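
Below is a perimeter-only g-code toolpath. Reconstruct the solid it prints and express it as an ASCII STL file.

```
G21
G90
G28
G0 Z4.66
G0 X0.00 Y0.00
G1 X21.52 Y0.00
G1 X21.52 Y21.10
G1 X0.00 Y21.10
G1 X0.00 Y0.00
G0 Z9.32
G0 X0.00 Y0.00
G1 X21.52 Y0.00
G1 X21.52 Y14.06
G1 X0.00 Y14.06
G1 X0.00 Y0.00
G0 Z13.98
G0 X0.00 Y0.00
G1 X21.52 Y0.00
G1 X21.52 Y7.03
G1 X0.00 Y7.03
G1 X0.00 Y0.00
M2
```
solid part
  facet normal 0.0000 0.0000 -1.0000
    outer loop
      vertex 21.52 28.13 0.00
      vertex 21.52 0.00 0.00
      vertex 0.00 0.00 0.00
    endloop
  endfacet
  facet normal 0.0000 0.0000 -1.0000
    outer loop
      vertex 0.00 28.13 0.00
      vertex 21.52 28.13 0.00
      vertex 0.00 0.00 0.00
    endloop
  endfacet
  facet normal 0.0000 -1.0000 0.0000
    outer loop
      vertex 0.00 0.00 0.00
      vertex 21.52 0.00 0.00
      vertex 21.52 0.00 18.64
    endloop
  endfacet
  facet normal 0.0000 -1.0000 0.0000
    outer loop
      vertex 0.00 0.00 0.00
      vertex 21.52 0.00 18.64
      vertex 0.00 0.00 18.64
    endloop
  endfacet
  facet normal 0.0000 0.5524 0.8336
    outer loop
      vertex 0.00 0.00 18.64
      vertex 21.52 0.00 18.64
      vertex 21.52 28.13 0.00
    endloop
  endfacet
  facet normal 0.0000 0.5524 0.8336
    outer loop
      vertex 0.00 0.00 18.64
      vertex 21.52 28.13 0.00
      vertex 0.00 28.13 0.00
    endloop
  endfacet
  facet normal -1.0000 0.0000 0.0000
    outer loop
      vertex 0.00 0.00 18.64
      vertex 0.00 28.13 0.00
      vertex 0.00 0.00 0.00
    endloop
  endfacet
  facet normal 1.0000 0.0000 0.0000
    outer loop
      vertex 21.52 0.00 0.00
      vertex 21.52 28.13 0.00
      vertex 21.52 0.00 18.64
    endloop
  endfacet
endsolid part

The G0 Z moves step by Δz≈4.66 mm. The G1 loops shrink linearly with z, so the solid tapers from its base footprint up to z≈18.6. Closing with a flat bottom cap and the tapered top and triangulating gives 8 facets — a wedge (ramp): 21.5 × 28.1 mm base, rising to 18.6 mm along the y=0 edge and sloping linearly to z=0 at y=28.1.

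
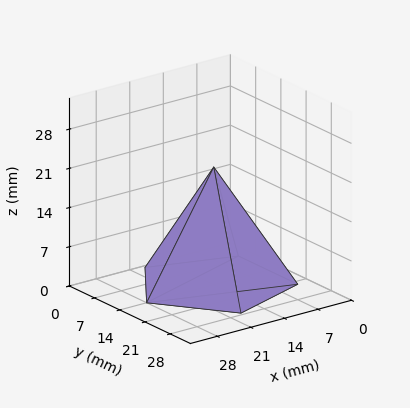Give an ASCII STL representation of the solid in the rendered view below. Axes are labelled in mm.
Reading the render: the shape is a regular 5-sided pyramid, base circumscribed radius ≈ 14 mm, apex at z ≈ 21 mm (dimensions read to the nearest mm from the axis ticks). For the STL, each face is triangulated and given an outward normal.

solid part
  facet normal 0.0000 0.0000 -1.0000
    outer loop
      vertex 2.67 22.23 0.00
      vertex 18.33 27.31 0.00
      vertex 28.00 14.00 0.00
    endloop
  endfacet
  facet normal 0.0000 0.0000 -1.0000
    outer loop
      vertex 2.67 5.77 0.00
      vertex 2.67 22.23 0.00
      vertex 28.00 14.00 0.00
    endloop
  endfacet
  facet normal 0.0000 0.0000 -1.0000
    outer loop
      vertex 18.33 0.69 0.00
      vertex 2.67 5.77 0.00
      vertex 28.00 14.00 0.00
    endloop
  endfacet
  facet normal 0.7121 0.5173 0.4747
    outer loop
      vertex 28.00 14.00 0.00
      vertex 18.33 27.31 0.00
      vertex 14.00 14.00 21.00
    endloop
  endfacet
  facet normal -0.2716 0.8372 0.4746
    outer loop
      vertex 18.33 27.31 0.00
      vertex 2.67 22.23 0.00
      vertex 14.00 14.00 21.00
    endloop
  endfacet
  facet normal -0.8801 0.0000 0.4748
    outer loop
      vertex 2.67 22.23 0.00
      vertex 2.67 5.77 0.00
      vertex 14.00 14.00 21.00
    endloop
  endfacet
  facet normal -0.2716 -0.8372 0.4746
    outer loop
      vertex 2.67 5.77 0.00
      vertex 18.33 0.69 0.00
      vertex 14.00 14.00 21.00
    endloop
  endfacet
  facet normal 0.7121 -0.5173 0.4747
    outer loop
      vertex 18.33 0.69 0.00
      vertex 28.00 14.00 0.00
      vertex 14.00 14.00 21.00
    endloop
  endfacet
endsolid part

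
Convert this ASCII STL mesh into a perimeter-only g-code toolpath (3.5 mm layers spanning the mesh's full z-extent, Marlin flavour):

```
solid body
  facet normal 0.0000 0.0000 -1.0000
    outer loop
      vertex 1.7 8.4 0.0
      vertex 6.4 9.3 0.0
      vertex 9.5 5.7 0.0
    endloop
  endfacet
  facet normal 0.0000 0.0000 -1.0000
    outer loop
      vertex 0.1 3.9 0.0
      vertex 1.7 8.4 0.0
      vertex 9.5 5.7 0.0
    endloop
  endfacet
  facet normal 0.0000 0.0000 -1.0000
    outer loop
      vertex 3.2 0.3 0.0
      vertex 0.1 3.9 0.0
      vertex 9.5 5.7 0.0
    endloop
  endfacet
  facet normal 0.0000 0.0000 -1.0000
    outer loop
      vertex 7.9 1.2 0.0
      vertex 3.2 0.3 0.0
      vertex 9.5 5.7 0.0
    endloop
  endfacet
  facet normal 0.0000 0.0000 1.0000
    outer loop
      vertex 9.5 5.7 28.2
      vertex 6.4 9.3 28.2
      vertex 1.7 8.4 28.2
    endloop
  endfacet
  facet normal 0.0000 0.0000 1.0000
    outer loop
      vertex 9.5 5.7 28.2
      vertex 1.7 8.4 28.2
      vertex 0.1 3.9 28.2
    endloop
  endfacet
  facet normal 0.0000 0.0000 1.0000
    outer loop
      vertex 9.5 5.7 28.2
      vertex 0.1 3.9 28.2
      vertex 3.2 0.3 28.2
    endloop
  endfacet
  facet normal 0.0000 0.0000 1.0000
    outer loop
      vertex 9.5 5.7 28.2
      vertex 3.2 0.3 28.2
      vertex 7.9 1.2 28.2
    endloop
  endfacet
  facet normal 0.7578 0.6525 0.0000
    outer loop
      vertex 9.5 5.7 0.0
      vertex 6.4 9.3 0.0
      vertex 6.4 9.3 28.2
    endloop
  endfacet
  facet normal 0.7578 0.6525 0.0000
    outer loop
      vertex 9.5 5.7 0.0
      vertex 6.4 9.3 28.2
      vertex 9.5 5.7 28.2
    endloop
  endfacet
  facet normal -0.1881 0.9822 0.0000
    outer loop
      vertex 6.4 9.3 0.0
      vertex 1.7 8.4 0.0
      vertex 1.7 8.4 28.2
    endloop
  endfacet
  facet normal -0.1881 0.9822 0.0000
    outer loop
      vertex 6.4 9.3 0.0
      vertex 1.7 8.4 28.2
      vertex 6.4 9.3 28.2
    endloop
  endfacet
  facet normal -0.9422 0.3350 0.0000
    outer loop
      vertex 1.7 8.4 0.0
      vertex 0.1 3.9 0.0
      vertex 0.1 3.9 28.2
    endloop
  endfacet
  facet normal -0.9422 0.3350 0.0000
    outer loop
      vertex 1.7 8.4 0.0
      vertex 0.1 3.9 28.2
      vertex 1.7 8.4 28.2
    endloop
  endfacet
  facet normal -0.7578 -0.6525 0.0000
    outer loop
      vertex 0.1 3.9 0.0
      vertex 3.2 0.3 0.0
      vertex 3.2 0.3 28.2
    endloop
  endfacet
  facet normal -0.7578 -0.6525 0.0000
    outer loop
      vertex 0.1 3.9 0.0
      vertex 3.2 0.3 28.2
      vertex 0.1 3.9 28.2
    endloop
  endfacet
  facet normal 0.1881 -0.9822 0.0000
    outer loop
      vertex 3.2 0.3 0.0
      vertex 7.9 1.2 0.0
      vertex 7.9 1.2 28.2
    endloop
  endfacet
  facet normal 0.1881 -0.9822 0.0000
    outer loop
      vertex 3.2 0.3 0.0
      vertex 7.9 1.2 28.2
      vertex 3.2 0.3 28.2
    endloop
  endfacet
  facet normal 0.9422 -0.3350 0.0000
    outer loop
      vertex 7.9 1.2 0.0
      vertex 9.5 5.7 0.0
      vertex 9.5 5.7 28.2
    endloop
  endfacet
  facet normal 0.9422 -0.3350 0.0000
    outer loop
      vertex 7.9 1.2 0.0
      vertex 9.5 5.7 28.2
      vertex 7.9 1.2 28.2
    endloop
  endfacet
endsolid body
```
; perimeter-only toolpath
G21 ; units = mm
G90 ; absolute positioning
G28 ; home
; layer 1
G0 Z3.5
G0 X9.5 Y5.7
G1 X6.4 Y9.3
G1 X1.7 Y8.4
G1 X0.1 Y3.9
G1 X3.2 Y0.3
G1 X7.9 Y1.2
G1 X9.5 Y5.7
; layer 2
G0 Z7.0
G0 X9.5 Y5.7
G1 X6.4 Y9.3
G1 X1.7 Y8.4
G1 X0.1 Y3.9
G1 X3.2 Y0.3
G1 X7.9 Y1.2
G1 X9.5 Y5.7
; layer 3
G0 Z10.6
G0 X9.5 Y5.7
G1 X6.4 Y9.3
G1 X1.7 Y8.4
G1 X0.1 Y3.9
G1 X3.2 Y0.3
G1 X7.9 Y1.2
G1 X9.5 Y5.7
; layer 4
G0 Z14.1
G0 X9.5 Y5.7
G1 X6.4 Y9.3
G1 X1.7 Y8.4
G1 X0.1 Y3.9
G1 X3.2 Y0.3
G1 X7.9 Y1.2
G1 X9.5 Y5.7
; layer 5
G0 Z17.6
G0 X9.5 Y5.7
G1 X6.4 Y9.3
G1 X1.7 Y8.4
G1 X0.1 Y3.9
G1 X3.2 Y0.3
G1 X7.9 Y1.2
G1 X9.5 Y5.7
; layer 6
G0 Z21.1
G0 X9.5 Y5.7
G1 X6.4 Y9.3
G1 X1.7 Y8.4
G1 X0.1 Y3.9
G1 X3.2 Y0.3
G1 X7.9 Y1.2
G1 X9.5 Y5.7
; layer 7
G0 Z24.7
G0 X9.5 Y5.7
G1 X6.4 Y9.3
G1 X1.7 Y8.4
G1 X0.1 Y3.9
G1 X3.2 Y0.3
G1 X7.9 Y1.2
G1 X9.5 Y5.7
; layer 8
G0 Z28.2
G0 X9.5 Y5.7
G1 X6.4 Y9.3
G1 X1.7 Y8.4
G1 X0.1 Y3.9
G1 X3.2 Y0.3
G1 X7.9 Y1.2
G1 X9.5 Y5.7
M2 ; end

The solid is a regular 6-sided prism (a cylinder approximated with 6 flat sides), circumscribed radius ≈ 4.8 mm, height ≈ 28.2 mm. Slicing at Δz = 3.5 mm — 8 equal slices spanning the solid's height, so layer i sits at z = i·h/8 — gives 8 non-empty perimeters. Each is a 6-segment closed polygon; G0 lifts to the layer z and rapids to the start vertex, then G1 traces the edges.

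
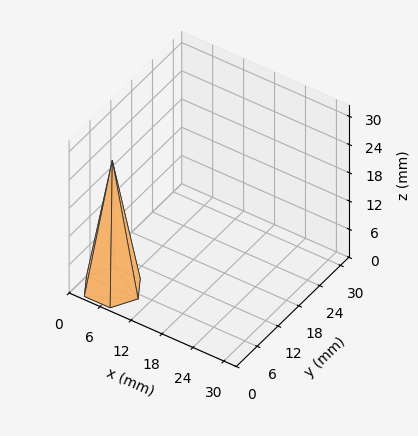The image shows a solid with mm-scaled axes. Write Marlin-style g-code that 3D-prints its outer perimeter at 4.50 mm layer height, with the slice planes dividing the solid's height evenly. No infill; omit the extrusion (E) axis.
Reading the render: the shape is a regular 6-sided pyramid, base circumscribed radius ≈ 5 mm, apex at z ≈ 27 mm (dimensions read to the nearest mm from the axis ticks). For the g-code, the solid's height is divided into equal slices at the stated Δz and each level perimeter traced with G1 moves after a G0 lift.

; perimeter-only toolpath
G21 ; units = mm
G90 ; absolute positioning
G28 ; home
; layer 1
G0 Z4.50
G0 X9.17 Y5.00
G1 X7.08 Y8.61
G1 X2.92 Y8.61
G1 X0.83 Y5.00
G1 X2.92 Y1.39
G1 X7.08 Y1.39
G1 X9.17 Y5.00
; layer 2
G0 Z9.00
G0 X8.33 Y5.00
G1 X6.67 Y7.89
G1 X3.33 Y7.89
G1 X1.67 Y5.00
G1 X3.33 Y2.11
G1 X6.67 Y2.11
G1 X8.33 Y5.00
; layer 3
G0 Z13.50
G0 X7.50 Y5.00
G1 X6.25 Y7.17
G1 X3.75 Y7.17
G1 X2.50 Y5.00
G1 X3.75 Y2.83
G1 X6.25 Y2.83
G1 X7.50 Y5.00
; layer 4
G0 Z18.00
G0 X6.67 Y5.00
G1 X5.83 Y6.44
G1 X4.17 Y6.44
G1 X3.33 Y5.00
G1 X4.17 Y3.56
G1 X5.83 Y3.56
G1 X6.67 Y5.00
; layer 5
G0 Z22.50
G0 X5.83 Y5.00
G1 X5.42 Y5.72
G1 X4.58 Y5.72
G1 X4.17 Y5.00
G1 X4.58 Y4.28
G1 X5.42 Y4.28
G1 X5.83 Y5.00
M2 ; end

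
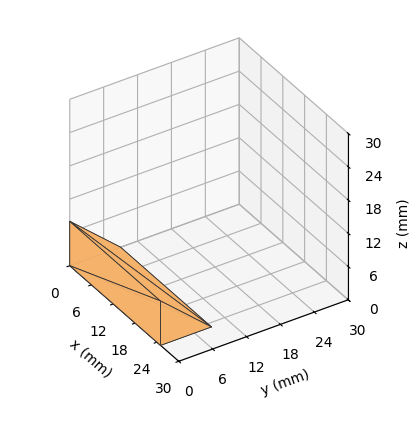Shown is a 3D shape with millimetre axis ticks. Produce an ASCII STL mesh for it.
Reading the render: the shape is a wedge (ramp): 25 × 9 mm base, rising to 8 mm along the y=0 edge and sloping linearly to z=0 at y=9 (dimensions read to the nearest mm from the axis ticks). For the STL, each face is triangulated and given an outward normal.

solid part
  facet normal 0.0000 0.0000 -1.0000
    outer loop
      vertex 25.0 9.0 0.0
      vertex 25.0 0.0 0.0
      vertex 0.0 0.0 0.0
    endloop
  endfacet
  facet normal 0.0000 0.0000 -1.0000
    outer loop
      vertex 0.0 9.0 0.0
      vertex 25.0 9.0 0.0
      vertex 0.0 0.0 0.0
    endloop
  endfacet
  facet normal 0.0000 -1.0000 0.0000
    outer loop
      vertex 0.0 0.0 0.0
      vertex 25.0 0.0 0.0
      vertex 25.0 0.0 8.0
    endloop
  endfacet
  facet normal 0.0000 -1.0000 0.0000
    outer loop
      vertex 0.0 0.0 0.0
      vertex 25.0 0.0 8.0
      vertex 0.0 0.0 8.0
    endloop
  endfacet
  facet normal 0.0000 0.6644 0.7474
    outer loop
      vertex 0.0 0.0 8.0
      vertex 25.0 0.0 8.0
      vertex 25.0 9.0 0.0
    endloop
  endfacet
  facet normal 0.0000 0.6644 0.7474
    outer loop
      vertex 0.0 0.0 8.0
      vertex 25.0 9.0 0.0
      vertex 0.0 9.0 0.0
    endloop
  endfacet
  facet normal -1.0000 0.0000 0.0000
    outer loop
      vertex 0.0 0.0 8.0
      vertex 0.0 9.0 0.0
      vertex 0.0 0.0 0.0
    endloop
  endfacet
  facet normal 1.0000 0.0000 0.0000
    outer loop
      vertex 25.0 0.0 0.0
      vertex 25.0 9.0 0.0
      vertex 25.0 0.0 8.0
    endloop
  endfacet
endsolid part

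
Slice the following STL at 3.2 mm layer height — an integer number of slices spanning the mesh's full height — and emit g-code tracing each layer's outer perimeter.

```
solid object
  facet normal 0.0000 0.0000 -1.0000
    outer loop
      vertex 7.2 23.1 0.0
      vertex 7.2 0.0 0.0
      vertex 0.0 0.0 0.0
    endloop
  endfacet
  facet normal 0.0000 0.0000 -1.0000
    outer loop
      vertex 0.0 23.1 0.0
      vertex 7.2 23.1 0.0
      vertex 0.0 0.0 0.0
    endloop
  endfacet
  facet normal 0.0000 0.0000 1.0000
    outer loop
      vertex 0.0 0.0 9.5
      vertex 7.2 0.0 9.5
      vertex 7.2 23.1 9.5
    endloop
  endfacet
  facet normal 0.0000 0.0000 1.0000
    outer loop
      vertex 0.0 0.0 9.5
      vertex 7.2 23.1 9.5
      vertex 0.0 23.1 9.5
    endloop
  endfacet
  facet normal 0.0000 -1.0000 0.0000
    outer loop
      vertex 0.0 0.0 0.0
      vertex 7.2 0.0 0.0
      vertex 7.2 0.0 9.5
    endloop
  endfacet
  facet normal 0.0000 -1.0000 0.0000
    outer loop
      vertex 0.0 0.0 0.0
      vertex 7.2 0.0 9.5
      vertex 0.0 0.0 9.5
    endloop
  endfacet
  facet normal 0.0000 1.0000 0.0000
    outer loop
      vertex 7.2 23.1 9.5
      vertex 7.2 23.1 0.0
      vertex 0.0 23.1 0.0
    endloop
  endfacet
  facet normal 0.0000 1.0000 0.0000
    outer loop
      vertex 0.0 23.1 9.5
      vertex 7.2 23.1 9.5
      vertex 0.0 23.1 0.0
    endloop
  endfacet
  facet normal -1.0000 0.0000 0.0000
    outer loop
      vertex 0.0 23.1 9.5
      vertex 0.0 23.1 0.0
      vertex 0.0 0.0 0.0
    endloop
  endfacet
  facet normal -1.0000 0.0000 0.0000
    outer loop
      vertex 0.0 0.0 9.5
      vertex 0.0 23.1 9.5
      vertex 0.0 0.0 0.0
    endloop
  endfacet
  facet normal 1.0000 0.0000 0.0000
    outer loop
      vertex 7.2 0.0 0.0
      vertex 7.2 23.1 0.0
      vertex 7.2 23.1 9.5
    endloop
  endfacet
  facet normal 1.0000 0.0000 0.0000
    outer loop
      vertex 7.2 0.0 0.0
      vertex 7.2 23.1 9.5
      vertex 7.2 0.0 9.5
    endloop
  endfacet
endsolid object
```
; perimeter-only toolpath
G21 ; units = mm
G90 ; absolute positioning
G28 ; home
; layer 1
G0 Z3.2
G0 X0.0 Y0.0
G1 X7.2 Y0.0
G1 X7.2 Y23.1
G1 X0.0 Y23.1
G1 X0.0 Y0.0
; layer 2
G0 Z6.3
G0 X0.0 Y0.0
G1 X7.2 Y0.0
G1 X7.2 Y23.1
G1 X0.0 Y23.1
G1 X0.0 Y0.0
; layer 3
G0 Z9.5
G0 X0.0 Y0.0
G1 X7.2 Y0.0
G1 X7.2 Y23.1
G1 X0.0 Y23.1
G1 X0.0 Y0.0
M2 ; end

The solid is a rectangular box, roughly 7.2 × 23.1 mm footprint and 9.5 mm tall. Slicing at Δz = 3.2 mm — 3 equal slices spanning the solid's height, so layer i sits at z = i·h/3 — gives 3 non-empty perimeters. Each is a 4-segment closed polygon; G0 lifts to the layer z and rapids to the start vertex, then G1 traces the edges.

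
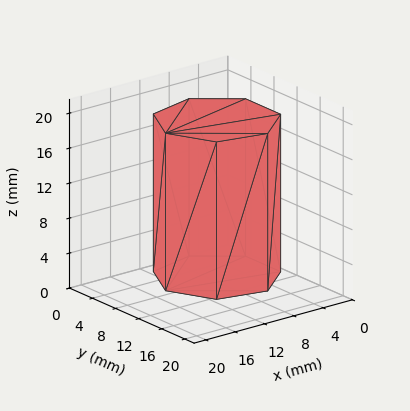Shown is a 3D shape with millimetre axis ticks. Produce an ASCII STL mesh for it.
Reading the render: the shape is a regular 7-sided prism (a cylinder approximated with 7 flat sides), circumscribed radius ≈ 7 mm, height ≈ 18 mm (dimensions read to the nearest mm from the axis ticks). For the STL, each face is triangulated and given an outward normal.

solid part
  facet normal 0.0000 0.0000 -1.0000
    outer loop
      vertex 5.442 13.824 0.000
      vertex 11.364 12.473 0.000
      vertex 14.000 7.000 0.000
    endloop
  endfacet
  facet normal 0.0000 0.0000 -1.0000
    outer loop
      vertex 0.693 10.037 0.000
      vertex 5.442 13.824 0.000
      vertex 14.000 7.000 0.000
    endloop
  endfacet
  facet normal 0.0000 0.0000 -1.0000
    outer loop
      vertex 0.693 3.963 0.000
      vertex 0.693 10.037 0.000
      vertex 14.000 7.000 0.000
    endloop
  endfacet
  facet normal 0.0000 0.0000 -1.0000
    outer loop
      vertex 5.442 0.176 0.000
      vertex 0.693 3.963 0.000
      vertex 14.000 7.000 0.000
    endloop
  endfacet
  facet normal 0.0000 0.0000 -1.0000
    outer loop
      vertex 11.364 1.527 0.000
      vertex 5.442 0.176 0.000
      vertex 14.000 7.000 0.000
    endloop
  endfacet
  facet normal 0.0000 0.0000 1.0000
    outer loop
      vertex 14.000 7.000 18.000
      vertex 11.364 12.473 18.000
      vertex 5.442 13.824 18.000
    endloop
  endfacet
  facet normal 0.0000 0.0000 1.0000
    outer loop
      vertex 14.000 7.000 18.000
      vertex 5.442 13.824 18.000
      vertex 0.693 10.037 18.000
    endloop
  endfacet
  facet normal 0.0000 0.0000 1.0000
    outer loop
      vertex 14.000 7.000 18.000
      vertex 0.693 10.037 18.000
      vertex 0.693 3.963 18.000
    endloop
  endfacet
  facet normal 0.0000 0.0000 1.0000
    outer loop
      vertex 14.000 7.000 18.000
      vertex 0.693 3.963 18.000
      vertex 5.442 0.176 18.000
    endloop
  endfacet
  facet normal 0.0000 0.0000 1.0000
    outer loop
      vertex 14.000 7.000 18.000
      vertex 5.442 0.176 18.000
      vertex 11.364 1.527 18.000
    endloop
  endfacet
  facet normal 0.9009 0.4339 0.0000
    outer loop
      vertex 14.000 7.000 0.000
      vertex 11.364 12.473 0.000
      vertex 11.364 12.473 18.000
    endloop
  endfacet
  facet normal 0.9009 0.4339 0.0000
    outer loop
      vertex 14.000 7.000 0.000
      vertex 11.364 12.473 18.000
      vertex 14.000 7.000 18.000
    endloop
  endfacet
  facet normal 0.2224 0.9750 0.0000
    outer loop
      vertex 11.364 12.473 0.000
      vertex 5.442 13.824 0.000
      vertex 5.442 13.824 18.000
    endloop
  endfacet
  facet normal 0.2224 0.9750 0.0000
    outer loop
      vertex 11.364 12.473 0.000
      vertex 5.442 13.824 18.000
      vertex 11.364 12.473 18.000
    endloop
  endfacet
  facet normal -0.6235 0.7818 0.0000
    outer loop
      vertex 5.442 13.824 0.000
      vertex 0.693 10.037 0.000
      vertex 0.693 10.037 18.000
    endloop
  endfacet
  facet normal -0.6235 0.7818 0.0000
    outer loop
      vertex 5.442 13.824 0.000
      vertex 0.693 10.037 18.000
      vertex 5.442 13.824 18.000
    endloop
  endfacet
  facet normal -1.0000 0.0000 0.0000
    outer loop
      vertex 0.693 10.037 0.000
      vertex 0.693 3.963 0.000
      vertex 0.693 3.963 18.000
    endloop
  endfacet
  facet normal -1.0000 0.0000 0.0000
    outer loop
      vertex 0.693 10.037 0.000
      vertex 0.693 3.963 18.000
      vertex 0.693 10.037 18.000
    endloop
  endfacet
  facet normal -0.6235 -0.7818 0.0000
    outer loop
      vertex 0.693 3.963 0.000
      vertex 5.442 0.176 0.000
      vertex 5.442 0.176 18.000
    endloop
  endfacet
  facet normal -0.6235 -0.7818 0.0000
    outer loop
      vertex 0.693 3.963 0.000
      vertex 5.442 0.176 18.000
      vertex 0.693 3.963 18.000
    endloop
  endfacet
  facet normal 0.2224 -0.9750 0.0000
    outer loop
      vertex 5.442 0.176 0.000
      vertex 11.364 1.527 0.000
      vertex 11.364 1.527 18.000
    endloop
  endfacet
  facet normal 0.2224 -0.9750 0.0000
    outer loop
      vertex 5.442 0.176 0.000
      vertex 11.364 1.527 18.000
      vertex 5.442 0.176 18.000
    endloop
  endfacet
  facet normal 0.9009 -0.4339 0.0000
    outer loop
      vertex 11.364 1.527 0.000
      vertex 14.000 7.000 0.000
      vertex 14.000 7.000 18.000
    endloop
  endfacet
  facet normal 0.9009 -0.4339 0.0000
    outer loop
      vertex 11.364 1.527 0.000
      vertex 14.000 7.000 18.000
      vertex 11.364 1.527 18.000
    endloop
  endfacet
endsolid part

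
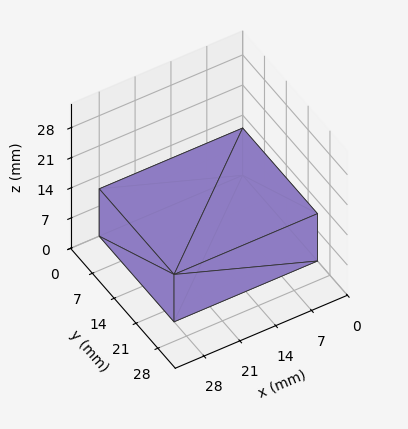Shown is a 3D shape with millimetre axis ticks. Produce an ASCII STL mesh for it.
Reading the render: the shape is a rectangular box, roughly 28 × 24 mm footprint and 11 mm tall (dimensions read to the nearest mm from the axis ticks). For the STL, each face is triangulated and given an outward normal.

solid part
  facet normal 0.0000 0.0000 -1.0000
    outer loop
      vertex 28.00 24.00 0.00
      vertex 28.00 0.00 0.00
      vertex 0.00 0.00 0.00
    endloop
  endfacet
  facet normal 0.0000 0.0000 -1.0000
    outer loop
      vertex 0.00 24.00 0.00
      vertex 28.00 24.00 0.00
      vertex 0.00 0.00 0.00
    endloop
  endfacet
  facet normal 0.0000 0.0000 1.0000
    outer loop
      vertex 0.00 0.00 11.00
      vertex 28.00 0.00 11.00
      vertex 28.00 24.00 11.00
    endloop
  endfacet
  facet normal 0.0000 0.0000 1.0000
    outer loop
      vertex 0.00 0.00 11.00
      vertex 28.00 24.00 11.00
      vertex 0.00 24.00 11.00
    endloop
  endfacet
  facet normal 0.0000 -1.0000 0.0000
    outer loop
      vertex 0.00 0.00 0.00
      vertex 28.00 0.00 0.00
      vertex 28.00 0.00 11.00
    endloop
  endfacet
  facet normal 0.0000 -1.0000 0.0000
    outer loop
      vertex 0.00 0.00 0.00
      vertex 28.00 0.00 11.00
      vertex 0.00 0.00 11.00
    endloop
  endfacet
  facet normal 0.0000 1.0000 0.0000
    outer loop
      vertex 28.00 24.00 11.00
      vertex 28.00 24.00 0.00
      vertex 0.00 24.00 0.00
    endloop
  endfacet
  facet normal 0.0000 1.0000 0.0000
    outer loop
      vertex 0.00 24.00 11.00
      vertex 28.00 24.00 11.00
      vertex 0.00 24.00 0.00
    endloop
  endfacet
  facet normal -1.0000 0.0000 0.0000
    outer loop
      vertex 0.00 24.00 11.00
      vertex 0.00 24.00 0.00
      vertex 0.00 0.00 0.00
    endloop
  endfacet
  facet normal -1.0000 0.0000 0.0000
    outer loop
      vertex 0.00 0.00 11.00
      vertex 0.00 24.00 11.00
      vertex 0.00 0.00 0.00
    endloop
  endfacet
  facet normal 1.0000 0.0000 0.0000
    outer loop
      vertex 28.00 0.00 0.00
      vertex 28.00 24.00 0.00
      vertex 28.00 24.00 11.00
    endloop
  endfacet
  facet normal 1.0000 0.0000 0.0000
    outer loop
      vertex 28.00 0.00 0.00
      vertex 28.00 24.00 11.00
      vertex 28.00 0.00 11.00
    endloop
  endfacet
endsolid part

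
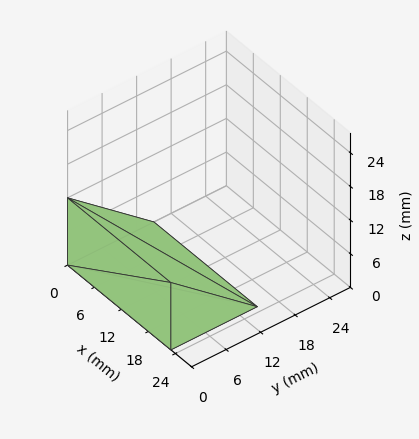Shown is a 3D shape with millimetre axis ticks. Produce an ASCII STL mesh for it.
Reading the render: the shape is a wedge (ramp): 23 × 15 mm base, rising to 12 mm along the y=0 edge and sloping linearly to z=0 at y=15 (dimensions read to the nearest mm from the axis ticks). For the STL, each face is triangulated and given an outward normal.

solid part
  facet normal 0.0000 0.0000 -1.0000
    outer loop
      vertex 23.0 15.0 0.0
      vertex 23.0 0.0 0.0
      vertex 0.0 0.0 0.0
    endloop
  endfacet
  facet normal 0.0000 0.0000 -1.0000
    outer loop
      vertex 0.0 15.0 0.0
      vertex 23.0 15.0 0.0
      vertex 0.0 0.0 0.0
    endloop
  endfacet
  facet normal 0.0000 -1.0000 0.0000
    outer loop
      vertex 0.0 0.0 0.0
      vertex 23.0 0.0 0.0
      vertex 23.0 0.0 12.0
    endloop
  endfacet
  facet normal 0.0000 -1.0000 0.0000
    outer loop
      vertex 0.0 0.0 0.0
      vertex 23.0 0.0 12.0
      vertex 0.0 0.0 12.0
    endloop
  endfacet
  facet normal 0.0000 0.6247 0.7809
    outer loop
      vertex 0.0 0.0 12.0
      vertex 23.0 0.0 12.0
      vertex 23.0 15.0 0.0
    endloop
  endfacet
  facet normal 0.0000 0.6247 0.7809
    outer loop
      vertex 0.0 0.0 12.0
      vertex 23.0 15.0 0.0
      vertex 0.0 15.0 0.0
    endloop
  endfacet
  facet normal -1.0000 0.0000 0.0000
    outer loop
      vertex 0.0 0.0 12.0
      vertex 0.0 15.0 0.0
      vertex 0.0 0.0 0.0
    endloop
  endfacet
  facet normal 1.0000 0.0000 0.0000
    outer loop
      vertex 23.0 0.0 0.0
      vertex 23.0 15.0 0.0
      vertex 23.0 0.0 12.0
    endloop
  endfacet
endsolid part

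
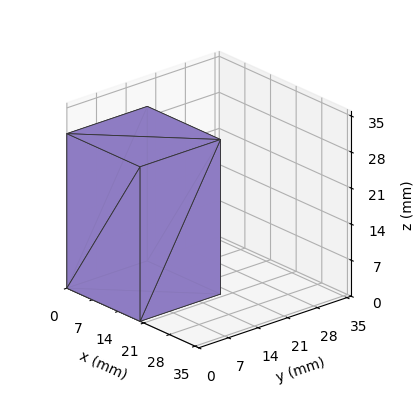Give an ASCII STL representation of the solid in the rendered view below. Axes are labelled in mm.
Reading the render: the shape is a rectangular box, roughly 20 × 19 mm footprint and 30 mm tall (dimensions read to the nearest mm from the axis ticks). For the STL, each face is triangulated and given an outward normal.

solid part
  facet normal 0.0000 0.0000 -1.0000
    outer loop
      vertex 20.00 19.00 0.00
      vertex 20.00 0.00 0.00
      vertex 0.00 0.00 0.00
    endloop
  endfacet
  facet normal 0.0000 0.0000 -1.0000
    outer loop
      vertex 0.00 19.00 0.00
      vertex 20.00 19.00 0.00
      vertex 0.00 0.00 0.00
    endloop
  endfacet
  facet normal 0.0000 0.0000 1.0000
    outer loop
      vertex 0.00 0.00 30.00
      vertex 20.00 0.00 30.00
      vertex 20.00 19.00 30.00
    endloop
  endfacet
  facet normal 0.0000 0.0000 1.0000
    outer loop
      vertex 0.00 0.00 30.00
      vertex 20.00 19.00 30.00
      vertex 0.00 19.00 30.00
    endloop
  endfacet
  facet normal 0.0000 -1.0000 0.0000
    outer loop
      vertex 0.00 0.00 0.00
      vertex 20.00 0.00 0.00
      vertex 20.00 0.00 30.00
    endloop
  endfacet
  facet normal 0.0000 -1.0000 0.0000
    outer loop
      vertex 0.00 0.00 0.00
      vertex 20.00 0.00 30.00
      vertex 0.00 0.00 30.00
    endloop
  endfacet
  facet normal 0.0000 1.0000 0.0000
    outer loop
      vertex 20.00 19.00 30.00
      vertex 20.00 19.00 0.00
      vertex 0.00 19.00 0.00
    endloop
  endfacet
  facet normal 0.0000 1.0000 0.0000
    outer loop
      vertex 0.00 19.00 30.00
      vertex 20.00 19.00 30.00
      vertex 0.00 19.00 0.00
    endloop
  endfacet
  facet normal -1.0000 0.0000 0.0000
    outer loop
      vertex 0.00 19.00 30.00
      vertex 0.00 19.00 0.00
      vertex 0.00 0.00 0.00
    endloop
  endfacet
  facet normal -1.0000 0.0000 0.0000
    outer loop
      vertex 0.00 0.00 30.00
      vertex 0.00 19.00 30.00
      vertex 0.00 0.00 0.00
    endloop
  endfacet
  facet normal 1.0000 0.0000 0.0000
    outer loop
      vertex 20.00 0.00 0.00
      vertex 20.00 19.00 0.00
      vertex 20.00 19.00 30.00
    endloop
  endfacet
  facet normal 1.0000 0.0000 0.0000
    outer loop
      vertex 20.00 0.00 0.00
      vertex 20.00 19.00 30.00
      vertex 20.00 0.00 30.00
    endloop
  endfacet
endsolid part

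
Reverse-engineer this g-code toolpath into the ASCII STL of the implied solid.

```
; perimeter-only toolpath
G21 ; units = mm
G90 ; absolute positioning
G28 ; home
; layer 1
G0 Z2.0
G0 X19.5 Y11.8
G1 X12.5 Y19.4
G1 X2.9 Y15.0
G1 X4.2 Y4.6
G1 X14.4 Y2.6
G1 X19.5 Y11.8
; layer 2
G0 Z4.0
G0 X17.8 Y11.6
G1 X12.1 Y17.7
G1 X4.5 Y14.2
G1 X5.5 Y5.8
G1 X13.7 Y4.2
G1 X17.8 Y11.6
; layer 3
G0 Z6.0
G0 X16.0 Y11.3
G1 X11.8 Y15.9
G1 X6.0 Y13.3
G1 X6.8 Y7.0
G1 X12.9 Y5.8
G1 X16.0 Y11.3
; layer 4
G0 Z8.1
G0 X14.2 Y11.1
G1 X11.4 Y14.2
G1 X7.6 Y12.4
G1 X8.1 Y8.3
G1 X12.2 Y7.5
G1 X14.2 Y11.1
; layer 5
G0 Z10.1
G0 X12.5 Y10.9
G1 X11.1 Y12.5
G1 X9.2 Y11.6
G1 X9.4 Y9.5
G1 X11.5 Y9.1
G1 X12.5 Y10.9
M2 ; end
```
solid part
  facet normal 0.0000 0.0000 -1.0000
    outer loop
      vertex 1.4 15.9 0.0
      vertex 12.8 21.2 0.0
      vertex 21.3 12.0 0.0
    endloop
  endfacet
  facet normal 0.0000 0.0000 -1.0000
    outer loop
      vertex 2.9 3.4 0.0
      vertex 1.4 15.9 0.0
      vertex 21.3 12.0 0.0
    endloop
  endfacet
  facet normal 0.0000 0.0000 -1.0000
    outer loop
      vertex 15.2 1.0 0.0
      vertex 2.9 3.4 0.0
      vertex 21.3 12.0 0.0
    endloop
  endfacet
  facet normal 0.5971 0.5517 0.5824
    outer loop
      vertex 21.3 12.0 0.0
      vertex 12.8 21.2 0.0
      vertex 10.7 10.7 12.1
    endloop
  endfacet
  facet normal -0.3431 0.7381 0.5809
    outer loop
      vertex 12.8 21.2 0.0
      vertex 1.4 15.9 0.0
      vertex 10.7 10.7 12.1
    endloop
  endfacet
  facet normal -0.8088 -0.0971 0.5800
    outer loop
      vertex 1.4 15.9 0.0
      vertex 2.9 3.4 0.0
      vertex 10.7 10.7 12.1
    endloop
  endfacet
  facet normal -0.1557 -0.7982 0.5819
    outer loop
      vertex 2.9 3.4 0.0
      vertex 15.2 1.0 0.0
      vertex 10.7 10.7 12.1
    endloop
  endfacet
  facet normal 0.7117 -0.3947 0.5811
    outer loop
      vertex 15.2 1.0 0.0
      vertex 21.3 12.0 0.0
      vertex 10.7 10.7 12.1
    endloop
  endfacet
endsolid part

The G0 Z moves step by Δz≈2.0 mm. The G1 loops shrink linearly with z, so the solid tapers from its base footprint up to z≈12.1. Closing with a flat bottom cap and the tapered top and triangulating gives 8 facets — a regular 5-sided pyramid, base circumscribed radius ≈ 10.7 mm, apex at z ≈ 12.1 mm.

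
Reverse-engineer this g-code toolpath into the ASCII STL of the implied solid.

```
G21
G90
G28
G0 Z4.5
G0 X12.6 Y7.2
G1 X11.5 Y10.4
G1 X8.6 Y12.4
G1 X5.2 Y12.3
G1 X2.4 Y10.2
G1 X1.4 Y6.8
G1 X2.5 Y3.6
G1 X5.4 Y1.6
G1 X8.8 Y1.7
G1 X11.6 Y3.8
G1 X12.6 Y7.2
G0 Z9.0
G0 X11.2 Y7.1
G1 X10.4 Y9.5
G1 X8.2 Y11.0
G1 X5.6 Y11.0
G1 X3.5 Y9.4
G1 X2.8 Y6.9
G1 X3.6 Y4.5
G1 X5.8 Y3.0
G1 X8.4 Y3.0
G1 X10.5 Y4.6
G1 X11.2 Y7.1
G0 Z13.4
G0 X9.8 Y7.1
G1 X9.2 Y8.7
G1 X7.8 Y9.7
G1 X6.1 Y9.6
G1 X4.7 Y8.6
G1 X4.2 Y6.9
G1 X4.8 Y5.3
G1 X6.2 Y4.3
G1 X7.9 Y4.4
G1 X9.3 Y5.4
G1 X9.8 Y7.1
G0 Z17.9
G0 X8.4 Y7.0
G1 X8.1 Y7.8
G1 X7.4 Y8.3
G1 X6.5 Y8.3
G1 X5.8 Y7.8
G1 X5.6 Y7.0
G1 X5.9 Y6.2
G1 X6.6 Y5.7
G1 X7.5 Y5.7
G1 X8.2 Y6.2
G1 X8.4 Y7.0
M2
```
solid part
  facet normal 0.0000 0.0000 -1.0000
    outer loop
      vertex 9.0 13.7 0.0
      vertex 12.6 11.2 0.0
      vertex 14.0 7.2 0.0
    endloop
  endfacet
  facet normal 0.0000 0.0000 -1.0000
    outer loop
      vertex 4.7 13.6 0.0
      vertex 9.0 13.7 0.0
      vertex 14.0 7.2 0.0
    endloop
  endfacet
  facet normal 0.0000 0.0000 -1.0000
    outer loop
      vertex 1.2 11.0 0.0
      vertex 4.7 13.6 0.0
      vertex 14.0 7.2 0.0
    endloop
  endfacet
  facet normal 0.0000 0.0000 -1.0000
    outer loop
      vertex 0.0 6.8 0.0
      vertex 1.2 11.0 0.0
      vertex 14.0 7.2 0.0
    endloop
  endfacet
  facet normal 0.0000 0.0000 -1.0000
    outer loop
      vertex 1.4 2.8 0.0
      vertex 0.0 6.8 0.0
      vertex 14.0 7.2 0.0
    endloop
  endfacet
  facet normal 0.0000 0.0000 -1.0000
    outer loop
      vertex 5.0 0.3 0.0
      vertex 1.4 2.8 0.0
      vertex 14.0 7.2 0.0
    endloop
  endfacet
  facet normal 0.0000 0.0000 -1.0000
    outer loop
      vertex 9.3 0.4 0.0
      vertex 5.0 0.3 0.0
      vertex 14.0 7.2 0.0
    endloop
  endfacet
  facet normal 0.0000 0.0000 -1.0000
    outer loop
      vertex 12.8 3.0 0.0
      vertex 9.3 0.4 0.0
      vertex 14.0 7.2 0.0
    endloop
  endfacet
  facet normal 0.9046 0.3166 0.2855
    outer loop
      vertex 14.0 7.2 0.0
      vertex 12.6 11.2 0.0
      vertex 7.0 7.0 22.4
    endloop
  endfacet
  facet normal 0.5468 0.7875 0.2844
    outer loop
      vertex 12.6 11.2 0.0
      vertex 9.0 13.7 0.0
      vertex 7.0 7.0 22.4
    endloop
  endfacet
  facet normal -0.0223 0.9584 0.2847
    outer loop
      vertex 9.0 13.7 0.0
      vertex 4.7 13.6 0.0
      vertex 7.0 7.0 22.4
    endloop
  endfacet
  facet normal -0.5715 0.7694 0.2854
    outer loop
      vertex 4.7 13.6 0.0
      vertex 1.2 11.0 0.0
      vertex 7.0 7.0 22.4
    endloop
  endfacet
  facet normal -0.9215 0.2633 0.2856
    outer loop
      vertex 1.2 11.0 0.0
      vertex 0.0 6.8 0.0
      vertex 7.0 7.0 22.4
    endloop
  endfacet
  facet normal -0.9046 -0.3166 0.2855
    outer loop
      vertex 0.0 6.8 0.0
      vertex 1.4 2.8 0.0
      vertex 7.0 7.0 22.4
    endloop
  endfacet
  facet normal -0.5468 -0.7875 0.2844
    outer loop
      vertex 1.4 2.8 0.0
      vertex 5.0 0.3 0.0
      vertex 7.0 7.0 22.4
    endloop
  endfacet
  facet normal 0.0223 -0.9584 0.2847
    outer loop
      vertex 5.0 0.3 0.0
      vertex 9.3 0.4 0.0
      vertex 7.0 7.0 22.4
    endloop
  endfacet
  facet normal 0.5715 -0.7694 0.2854
    outer loop
      vertex 9.3 0.4 0.0
      vertex 12.8 3.0 0.0
      vertex 7.0 7.0 22.4
    endloop
  endfacet
  facet normal 0.9215 -0.2633 0.2856
    outer loop
      vertex 12.8 3.0 0.0
      vertex 14.0 7.2 0.0
      vertex 7.0 7.0 22.4
    endloop
  endfacet
endsolid part

The G0 Z moves step by Δz≈4.5 mm. The G1 loops shrink linearly with z, so the solid tapers from its base footprint up to z≈22.4. Closing with a flat bottom cap and the tapered top and triangulating gives 18 facets — a regular 10-sided pyramid, base circumscribed radius ≈ 7 mm, apex at z ≈ 22.4 mm.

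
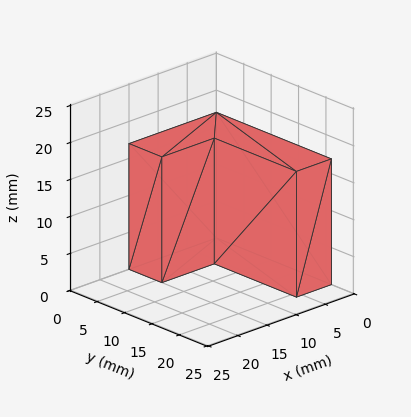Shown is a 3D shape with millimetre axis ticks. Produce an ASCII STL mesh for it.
Reading the render: the shape is an L-shaped prism: outer 15 × 21 mm, arm thicknesses ≈ 6 mm (horizontal) and 6 mm (vertical), extruded 17 mm in z (dimensions read to the nearest mm from the axis ticks). For the STL, each face is triangulated and given an outward normal.

solid part
  facet normal 0.0000 0.0000 -1.0000
    outer loop
      vertex 15.0 6.0 0.0
      vertex 15.0 0.0 0.0
      vertex 0.0 0.0 0.0
    endloop
  endfacet
  facet normal 0.0000 0.0000 -1.0000
    outer loop
      vertex 6.0 6.0 0.0
      vertex 15.0 6.0 0.0
      vertex 0.0 0.0 0.0
    endloop
  endfacet
  facet normal 0.0000 0.0000 -1.0000
    outer loop
      vertex 6.0 21.0 0.0
      vertex 6.0 6.0 0.0
      vertex 0.0 0.0 0.0
    endloop
  endfacet
  facet normal 0.0000 0.0000 -1.0000
    outer loop
      vertex 0.0 21.0 0.0
      vertex 6.0 21.0 0.0
      vertex 0.0 0.0 0.0
    endloop
  endfacet
  facet normal 0.0000 0.0000 1.0000
    outer loop
      vertex 0.0 0.0 17.0
      vertex 15.0 0.0 17.0
      vertex 15.0 6.0 17.0
    endloop
  endfacet
  facet normal 0.0000 0.0000 1.0000
    outer loop
      vertex 0.0 0.0 17.0
      vertex 15.0 6.0 17.0
      vertex 6.0 6.0 17.0
    endloop
  endfacet
  facet normal 0.0000 0.0000 1.0000
    outer loop
      vertex 0.0 0.0 17.0
      vertex 6.0 6.0 17.0
      vertex 6.0 21.0 17.0
    endloop
  endfacet
  facet normal 0.0000 0.0000 1.0000
    outer loop
      vertex 0.0 0.0 17.0
      vertex 6.0 21.0 17.0
      vertex 0.0 21.0 17.0
    endloop
  endfacet
  facet normal 0.0000 -1.0000 0.0000
    outer loop
      vertex 0.0 0.0 0.0
      vertex 15.0 0.0 0.0
      vertex 15.0 0.0 17.0
    endloop
  endfacet
  facet normal 0.0000 -1.0000 0.0000
    outer loop
      vertex 0.0 0.0 0.0
      vertex 15.0 0.0 17.0
      vertex 0.0 0.0 17.0
    endloop
  endfacet
  facet normal 1.0000 0.0000 0.0000
    outer loop
      vertex 15.0 0.0 0.0
      vertex 15.0 6.0 0.0
      vertex 15.0 6.0 17.0
    endloop
  endfacet
  facet normal 1.0000 0.0000 0.0000
    outer loop
      vertex 15.0 0.0 0.0
      vertex 15.0 6.0 17.0
      vertex 15.0 0.0 17.0
    endloop
  endfacet
  facet normal 0.0000 1.0000 0.0000
    outer loop
      vertex 15.0 6.0 0.0
      vertex 6.0 6.0 0.0
      vertex 6.0 6.0 17.0
    endloop
  endfacet
  facet normal 0.0000 1.0000 0.0000
    outer loop
      vertex 15.0 6.0 0.0
      vertex 6.0 6.0 17.0
      vertex 15.0 6.0 17.0
    endloop
  endfacet
  facet normal 1.0000 0.0000 0.0000
    outer loop
      vertex 6.0 6.0 0.0
      vertex 6.0 21.0 0.0
      vertex 6.0 21.0 17.0
    endloop
  endfacet
  facet normal 1.0000 0.0000 0.0000
    outer loop
      vertex 6.0 6.0 0.0
      vertex 6.0 21.0 17.0
      vertex 6.0 6.0 17.0
    endloop
  endfacet
  facet normal 0.0000 1.0000 0.0000
    outer loop
      vertex 6.0 21.0 0.0
      vertex 0.0 21.0 0.0
      vertex 0.0 21.0 17.0
    endloop
  endfacet
  facet normal 0.0000 1.0000 0.0000
    outer loop
      vertex 6.0 21.0 0.0
      vertex 0.0 21.0 17.0
      vertex 6.0 21.0 17.0
    endloop
  endfacet
  facet normal -1.0000 0.0000 0.0000
    outer loop
      vertex 0.0 21.0 0.0
      vertex 0.0 0.0 0.0
      vertex 0.0 0.0 17.0
    endloop
  endfacet
  facet normal -1.0000 0.0000 0.0000
    outer loop
      vertex 0.0 21.0 0.0
      vertex 0.0 0.0 17.0
      vertex 0.0 21.0 17.0
    endloop
  endfacet
endsolid part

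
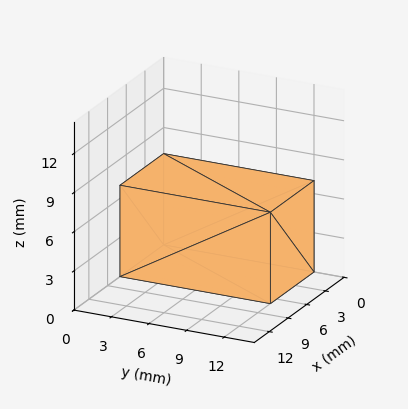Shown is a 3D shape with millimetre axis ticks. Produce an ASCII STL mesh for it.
Reading the render: the shape is a rectangular box, roughly 7 × 12 mm footprint and 7 mm tall (dimensions read to the nearest mm from the axis ticks). For the STL, each face is triangulated and given an outward normal.

solid part
  facet normal 0.0000 0.0000 -1.0000
    outer loop
      vertex 7.00 12.00 0.00
      vertex 7.00 0.00 0.00
      vertex 0.00 0.00 0.00
    endloop
  endfacet
  facet normal 0.0000 0.0000 -1.0000
    outer loop
      vertex 0.00 12.00 0.00
      vertex 7.00 12.00 0.00
      vertex 0.00 0.00 0.00
    endloop
  endfacet
  facet normal 0.0000 0.0000 1.0000
    outer loop
      vertex 0.00 0.00 7.00
      vertex 7.00 0.00 7.00
      vertex 7.00 12.00 7.00
    endloop
  endfacet
  facet normal 0.0000 0.0000 1.0000
    outer loop
      vertex 0.00 0.00 7.00
      vertex 7.00 12.00 7.00
      vertex 0.00 12.00 7.00
    endloop
  endfacet
  facet normal 0.0000 -1.0000 0.0000
    outer loop
      vertex 0.00 0.00 0.00
      vertex 7.00 0.00 0.00
      vertex 7.00 0.00 7.00
    endloop
  endfacet
  facet normal 0.0000 -1.0000 0.0000
    outer loop
      vertex 0.00 0.00 0.00
      vertex 7.00 0.00 7.00
      vertex 0.00 0.00 7.00
    endloop
  endfacet
  facet normal 0.0000 1.0000 0.0000
    outer loop
      vertex 7.00 12.00 7.00
      vertex 7.00 12.00 0.00
      vertex 0.00 12.00 0.00
    endloop
  endfacet
  facet normal 0.0000 1.0000 0.0000
    outer loop
      vertex 0.00 12.00 7.00
      vertex 7.00 12.00 7.00
      vertex 0.00 12.00 0.00
    endloop
  endfacet
  facet normal -1.0000 0.0000 0.0000
    outer loop
      vertex 0.00 12.00 7.00
      vertex 0.00 12.00 0.00
      vertex 0.00 0.00 0.00
    endloop
  endfacet
  facet normal -1.0000 0.0000 0.0000
    outer loop
      vertex 0.00 0.00 7.00
      vertex 0.00 12.00 7.00
      vertex 0.00 0.00 0.00
    endloop
  endfacet
  facet normal 1.0000 0.0000 0.0000
    outer loop
      vertex 7.00 0.00 0.00
      vertex 7.00 12.00 0.00
      vertex 7.00 12.00 7.00
    endloop
  endfacet
  facet normal 1.0000 0.0000 0.0000
    outer loop
      vertex 7.00 0.00 0.00
      vertex 7.00 12.00 7.00
      vertex 7.00 0.00 7.00
    endloop
  endfacet
endsolid part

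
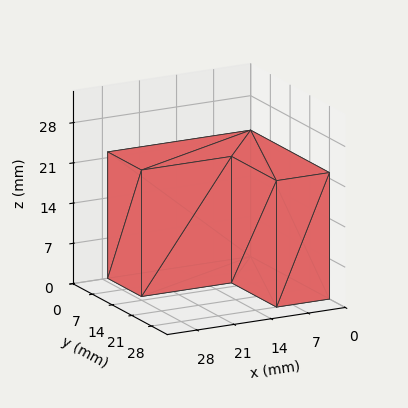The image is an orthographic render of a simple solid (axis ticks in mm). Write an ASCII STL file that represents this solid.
Reading the render: the shape is an L-shaped prism: outer 27 × 28 mm, arm thicknesses ≈ 12 mm (horizontal) and 10 mm (vertical), extruded 22 mm in z (dimensions read to the nearest mm from the axis ticks). For the STL, each face is triangulated and given an outward normal.

solid part
  facet normal 0.0000 0.0000 -1.0000
    outer loop
      vertex 27.0 12.0 0.0
      vertex 27.0 0.0 0.0
      vertex 0.0 0.0 0.0
    endloop
  endfacet
  facet normal 0.0000 0.0000 -1.0000
    outer loop
      vertex 10.0 12.0 0.0
      vertex 27.0 12.0 0.0
      vertex 0.0 0.0 0.0
    endloop
  endfacet
  facet normal 0.0000 0.0000 -1.0000
    outer loop
      vertex 10.0 28.0 0.0
      vertex 10.0 12.0 0.0
      vertex 0.0 0.0 0.0
    endloop
  endfacet
  facet normal 0.0000 0.0000 -1.0000
    outer loop
      vertex 0.0 28.0 0.0
      vertex 10.0 28.0 0.0
      vertex 0.0 0.0 0.0
    endloop
  endfacet
  facet normal 0.0000 0.0000 1.0000
    outer loop
      vertex 0.0 0.0 22.0
      vertex 27.0 0.0 22.0
      vertex 27.0 12.0 22.0
    endloop
  endfacet
  facet normal 0.0000 0.0000 1.0000
    outer loop
      vertex 0.0 0.0 22.0
      vertex 27.0 12.0 22.0
      vertex 10.0 12.0 22.0
    endloop
  endfacet
  facet normal 0.0000 0.0000 1.0000
    outer loop
      vertex 0.0 0.0 22.0
      vertex 10.0 12.0 22.0
      vertex 10.0 28.0 22.0
    endloop
  endfacet
  facet normal 0.0000 0.0000 1.0000
    outer loop
      vertex 0.0 0.0 22.0
      vertex 10.0 28.0 22.0
      vertex 0.0 28.0 22.0
    endloop
  endfacet
  facet normal 0.0000 -1.0000 0.0000
    outer loop
      vertex 0.0 0.0 0.0
      vertex 27.0 0.0 0.0
      vertex 27.0 0.0 22.0
    endloop
  endfacet
  facet normal 0.0000 -1.0000 0.0000
    outer loop
      vertex 0.0 0.0 0.0
      vertex 27.0 0.0 22.0
      vertex 0.0 0.0 22.0
    endloop
  endfacet
  facet normal 1.0000 0.0000 0.0000
    outer loop
      vertex 27.0 0.0 0.0
      vertex 27.0 12.0 0.0
      vertex 27.0 12.0 22.0
    endloop
  endfacet
  facet normal 1.0000 0.0000 0.0000
    outer loop
      vertex 27.0 0.0 0.0
      vertex 27.0 12.0 22.0
      vertex 27.0 0.0 22.0
    endloop
  endfacet
  facet normal 0.0000 1.0000 0.0000
    outer loop
      vertex 27.0 12.0 0.0
      vertex 10.0 12.0 0.0
      vertex 10.0 12.0 22.0
    endloop
  endfacet
  facet normal 0.0000 1.0000 0.0000
    outer loop
      vertex 27.0 12.0 0.0
      vertex 10.0 12.0 22.0
      vertex 27.0 12.0 22.0
    endloop
  endfacet
  facet normal 1.0000 0.0000 0.0000
    outer loop
      vertex 10.0 12.0 0.0
      vertex 10.0 28.0 0.0
      vertex 10.0 28.0 22.0
    endloop
  endfacet
  facet normal 1.0000 0.0000 0.0000
    outer loop
      vertex 10.0 12.0 0.0
      vertex 10.0 28.0 22.0
      vertex 10.0 12.0 22.0
    endloop
  endfacet
  facet normal 0.0000 1.0000 0.0000
    outer loop
      vertex 10.0 28.0 0.0
      vertex 0.0 28.0 0.0
      vertex 0.0 28.0 22.0
    endloop
  endfacet
  facet normal 0.0000 1.0000 0.0000
    outer loop
      vertex 10.0 28.0 0.0
      vertex 0.0 28.0 22.0
      vertex 10.0 28.0 22.0
    endloop
  endfacet
  facet normal -1.0000 0.0000 0.0000
    outer loop
      vertex 0.0 28.0 0.0
      vertex 0.0 0.0 0.0
      vertex 0.0 0.0 22.0
    endloop
  endfacet
  facet normal -1.0000 0.0000 0.0000
    outer loop
      vertex 0.0 28.0 0.0
      vertex 0.0 0.0 22.0
      vertex 0.0 28.0 22.0
    endloop
  endfacet
endsolid part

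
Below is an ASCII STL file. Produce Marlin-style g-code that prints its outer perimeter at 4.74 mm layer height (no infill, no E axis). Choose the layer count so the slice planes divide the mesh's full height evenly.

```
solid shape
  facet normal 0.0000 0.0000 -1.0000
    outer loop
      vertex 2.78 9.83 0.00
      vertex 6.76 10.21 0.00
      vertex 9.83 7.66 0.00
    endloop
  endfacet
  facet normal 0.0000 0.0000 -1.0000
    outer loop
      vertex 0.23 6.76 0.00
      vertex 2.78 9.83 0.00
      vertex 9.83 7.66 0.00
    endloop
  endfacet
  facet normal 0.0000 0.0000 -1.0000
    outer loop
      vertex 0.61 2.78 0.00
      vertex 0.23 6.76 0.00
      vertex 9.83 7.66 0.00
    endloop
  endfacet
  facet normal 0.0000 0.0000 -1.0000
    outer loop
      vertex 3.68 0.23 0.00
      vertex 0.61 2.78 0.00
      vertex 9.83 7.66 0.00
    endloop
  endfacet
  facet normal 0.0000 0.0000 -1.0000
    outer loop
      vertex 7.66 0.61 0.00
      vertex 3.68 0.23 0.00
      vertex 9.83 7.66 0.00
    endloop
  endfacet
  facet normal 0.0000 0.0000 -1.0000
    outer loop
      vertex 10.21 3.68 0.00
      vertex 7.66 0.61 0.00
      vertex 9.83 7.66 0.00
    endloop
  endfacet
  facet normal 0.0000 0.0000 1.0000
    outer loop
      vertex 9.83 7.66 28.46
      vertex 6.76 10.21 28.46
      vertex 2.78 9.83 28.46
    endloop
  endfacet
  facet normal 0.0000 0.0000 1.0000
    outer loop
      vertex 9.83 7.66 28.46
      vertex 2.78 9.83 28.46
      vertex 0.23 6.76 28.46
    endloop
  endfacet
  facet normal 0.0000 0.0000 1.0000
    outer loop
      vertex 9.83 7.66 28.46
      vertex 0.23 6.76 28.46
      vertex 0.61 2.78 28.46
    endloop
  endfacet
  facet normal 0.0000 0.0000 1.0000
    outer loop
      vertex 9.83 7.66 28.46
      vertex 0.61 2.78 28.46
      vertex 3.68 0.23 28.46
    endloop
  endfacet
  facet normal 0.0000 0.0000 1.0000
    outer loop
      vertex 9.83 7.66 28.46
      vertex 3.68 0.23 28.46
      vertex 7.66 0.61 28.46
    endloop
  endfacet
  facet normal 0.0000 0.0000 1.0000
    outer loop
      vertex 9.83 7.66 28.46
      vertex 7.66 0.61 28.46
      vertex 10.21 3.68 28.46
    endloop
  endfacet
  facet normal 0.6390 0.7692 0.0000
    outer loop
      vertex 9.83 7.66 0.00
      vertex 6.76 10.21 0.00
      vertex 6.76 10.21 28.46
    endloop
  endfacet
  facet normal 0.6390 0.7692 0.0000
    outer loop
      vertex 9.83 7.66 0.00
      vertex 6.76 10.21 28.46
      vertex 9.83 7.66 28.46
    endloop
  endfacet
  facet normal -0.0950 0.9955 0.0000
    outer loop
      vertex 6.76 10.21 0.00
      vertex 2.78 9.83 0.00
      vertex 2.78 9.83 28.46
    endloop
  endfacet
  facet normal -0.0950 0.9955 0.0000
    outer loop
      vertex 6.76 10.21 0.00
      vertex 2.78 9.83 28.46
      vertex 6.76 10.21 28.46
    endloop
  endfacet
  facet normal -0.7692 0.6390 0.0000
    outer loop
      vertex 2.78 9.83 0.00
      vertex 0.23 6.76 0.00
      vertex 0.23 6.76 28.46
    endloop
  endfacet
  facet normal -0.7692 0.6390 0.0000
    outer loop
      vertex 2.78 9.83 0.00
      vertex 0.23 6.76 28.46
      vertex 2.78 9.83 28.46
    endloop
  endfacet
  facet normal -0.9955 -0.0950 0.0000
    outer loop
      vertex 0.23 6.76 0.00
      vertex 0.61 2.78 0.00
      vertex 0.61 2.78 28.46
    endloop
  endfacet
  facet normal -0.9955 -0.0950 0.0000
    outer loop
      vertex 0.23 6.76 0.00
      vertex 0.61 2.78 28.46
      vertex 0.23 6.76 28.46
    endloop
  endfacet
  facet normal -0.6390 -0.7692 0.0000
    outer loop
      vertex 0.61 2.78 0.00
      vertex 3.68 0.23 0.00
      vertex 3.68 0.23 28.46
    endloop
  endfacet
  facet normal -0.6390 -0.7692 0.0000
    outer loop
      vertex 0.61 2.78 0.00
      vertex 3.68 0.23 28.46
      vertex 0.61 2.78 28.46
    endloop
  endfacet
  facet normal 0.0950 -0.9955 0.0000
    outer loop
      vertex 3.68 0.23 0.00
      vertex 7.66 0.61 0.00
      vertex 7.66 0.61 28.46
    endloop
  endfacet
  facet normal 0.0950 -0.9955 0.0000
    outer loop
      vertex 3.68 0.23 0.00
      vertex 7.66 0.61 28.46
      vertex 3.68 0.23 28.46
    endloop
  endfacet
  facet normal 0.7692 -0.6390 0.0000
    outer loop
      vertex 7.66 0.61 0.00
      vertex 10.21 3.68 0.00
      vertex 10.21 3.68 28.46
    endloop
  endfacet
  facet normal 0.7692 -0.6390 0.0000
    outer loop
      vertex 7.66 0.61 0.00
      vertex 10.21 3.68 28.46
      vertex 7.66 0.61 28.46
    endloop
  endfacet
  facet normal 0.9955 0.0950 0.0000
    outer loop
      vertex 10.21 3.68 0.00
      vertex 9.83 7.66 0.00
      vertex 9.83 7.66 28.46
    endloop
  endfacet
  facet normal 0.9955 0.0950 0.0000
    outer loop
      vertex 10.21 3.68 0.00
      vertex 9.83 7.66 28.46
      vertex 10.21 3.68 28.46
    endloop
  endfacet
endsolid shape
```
; perimeter-only toolpath
G21 ; units = mm
G90 ; absolute positioning
G28 ; home
; layer 1
G0 Z4.74
G0 X9.83 Y7.66
G1 X6.76 Y10.21
G1 X2.78 Y9.83
G1 X0.23 Y6.76
G1 X0.61 Y2.78
G1 X3.68 Y0.23
G1 X7.66 Y0.61
G1 X10.21 Y3.68
G1 X9.83 Y7.66
; layer 2
G0 Z9.49
G0 X9.83 Y7.66
G1 X6.76 Y10.21
G1 X2.78 Y9.83
G1 X0.23 Y6.76
G1 X0.61 Y2.78
G1 X3.68 Y0.23
G1 X7.66 Y0.61
G1 X10.21 Y3.68
G1 X9.83 Y7.66
; layer 3
G0 Z14.23
G0 X9.83 Y7.66
G1 X6.76 Y10.21
G1 X2.78 Y9.83
G1 X0.23 Y6.76
G1 X0.61 Y2.78
G1 X3.68 Y0.23
G1 X7.66 Y0.61
G1 X10.21 Y3.68
G1 X9.83 Y7.66
; layer 4
G0 Z18.97
G0 X9.83 Y7.66
G1 X6.76 Y10.21
G1 X2.78 Y9.83
G1 X0.23 Y6.76
G1 X0.61 Y2.78
G1 X3.68 Y0.23
G1 X7.66 Y0.61
G1 X10.21 Y3.68
G1 X9.83 Y7.66
; layer 5
G0 Z23.72
G0 X9.83 Y7.66
G1 X6.76 Y10.21
G1 X2.78 Y9.83
G1 X0.23 Y6.76
G1 X0.61 Y2.78
G1 X3.68 Y0.23
G1 X7.66 Y0.61
G1 X10.21 Y3.68
G1 X9.83 Y7.66
; layer 6
G0 Z28.46
G0 X9.83 Y7.66
G1 X6.76 Y10.21
G1 X2.78 Y9.83
G1 X0.23 Y6.76
G1 X0.61 Y2.78
G1 X3.68 Y0.23
G1 X7.66 Y0.61
G1 X10.21 Y3.68
G1 X9.83 Y7.66
M2 ; end

The solid is a regular 8-sided prism (a cylinder approximated with 8 flat sides), circumscribed radius ≈ 5.22 mm, height ≈ 28.5 mm. Slicing at Δz = 4.74 mm — 6 equal slices spanning the solid's height, so layer i sits at z = i·h/6 — gives 6 non-empty perimeters. Each is a 8-segment closed polygon; G0 lifts to the layer z and rapids to the start vertex, then G1 traces the edges.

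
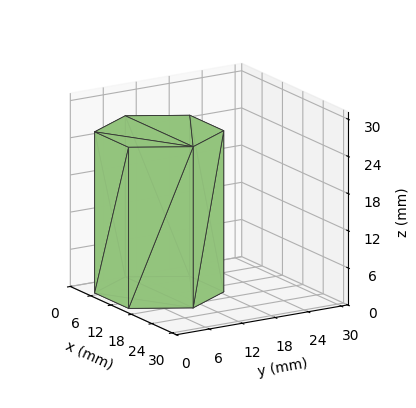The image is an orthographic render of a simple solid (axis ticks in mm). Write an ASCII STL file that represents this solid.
Reading the render: the shape is a regular 6-sided prism (a cylinder approximated with 6 flat sides), circumscribed radius ≈ 10 mm, height ≈ 26 mm (dimensions read to the nearest mm from the axis ticks). For the STL, each face is triangulated and given an outward normal.

solid part
  facet normal 0.0000 0.0000 -1.0000
    outer loop
      vertex 5.000 18.660 0.000
      vertex 15.000 18.660 0.000
      vertex 20.000 10.000 0.000
    endloop
  endfacet
  facet normal 0.0000 0.0000 -1.0000
    outer loop
      vertex 0.000 10.000 0.000
      vertex 5.000 18.660 0.000
      vertex 20.000 10.000 0.000
    endloop
  endfacet
  facet normal 0.0000 0.0000 -1.0000
    outer loop
      vertex 5.000 1.340 0.000
      vertex 0.000 10.000 0.000
      vertex 20.000 10.000 0.000
    endloop
  endfacet
  facet normal 0.0000 0.0000 -1.0000
    outer loop
      vertex 15.000 1.340 0.000
      vertex 5.000 1.340 0.000
      vertex 20.000 10.000 0.000
    endloop
  endfacet
  facet normal 0.0000 0.0000 1.0000
    outer loop
      vertex 20.000 10.000 26.000
      vertex 15.000 18.660 26.000
      vertex 5.000 18.660 26.000
    endloop
  endfacet
  facet normal 0.0000 0.0000 1.0000
    outer loop
      vertex 20.000 10.000 26.000
      vertex 5.000 18.660 26.000
      vertex 0.000 10.000 26.000
    endloop
  endfacet
  facet normal 0.0000 0.0000 1.0000
    outer loop
      vertex 20.000 10.000 26.000
      vertex 0.000 10.000 26.000
      vertex 5.000 1.340 26.000
    endloop
  endfacet
  facet normal 0.0000 0.0000 1.0000
    outer loop
      vertex 20.000 10.000 26.000
      vertex 5.000 1.340 26.000
      vertex 15.000 1.340 26.000
    endloop
  endfacet
  facet normal 0.8660 0.5000 0.0000
    outer loop
      vertex 20.000 10.000 0.000
      vertex 15.000 18.660 0.000
      vertex 15.000 18.660 26.000
    endloop
  endfacet
  facet normal 0.8660 0.5000 0.0000
    outer loop
      vertex 20.000 10.000 0.000
      vertex 15.000 18.660 26.000
      vertex 20.000 10.000 26.000
    endloop
  endfacet
  facet normal 0.0000 1.0000 0.0000
    outer loop
      vertex 15.000 18.660 0.000
      vertex 5.000 18.660 0.000
      vertex 5.000 18.660 26.000
    endloop
  endfacet
  facet normal 0.0000 1.0000 0.0000
    outer loop
      vertex 15.000 18.660 0.000
      vertex 5.000 18.660 26.000
      vertex 15.000 18.660 26.000
    endloop
  endfacet
  facet normal -0.8660 0.5000 0.0000
    outer loop
      vertex 5.000 18.660 0.000
      vertex 0.000 10.000 0.000
      vertex 0.000 10.000 26.000
    endloop
  endfacet
  facet normal -0.8660 0.5000 0.0000
    outer loop
      vertex 5.000 18.660 0.000
      vertex 0.000 10.000 26.000
      vertex 5.000 18.660 26.000
    endloop
  endfacet
  facet normal -0.8660 -0.5000 0.0000
    outer loop
      vertex 0.000 10.000 0.000
      vertex 5.000 1.340 0.000
      vertex 5.000 1.340 26.000
    endloop
  endfacet
  facet normal -0.8660 -0.5000 0.0000
    outer loop
      vertex 0.000 10.000 0.000
      vertex 5.000 1.340 26.000
      vertex 0.000 10.000 26.000
    endloop
  endfacet
  facet normal 0.0000 -1.0000 0.0000
    outer loop
      vertex 5.000 1.340 0.000
      vertex 15.000 1.340 0.000
      vertex 15.000 1.340 26.000
    endloop
  endfacet
  facet normal 0.0000 -1.0000 0.0000
    outer loop
      vertex 5.000 1.340 0.000
      vertex 15.000 1.340 26.000
      vertex 5.000 1.340 26.000
    endloop
  endfacet
  facet normal 0.8660 -0.5000 0.0000
    outer loop
      vertex 15.000 1.340 0.000
      vertex 20.000 10.000 0.000
      vertex 20.000 10.000 26.000
    endloop
  endfacet
  facet normal 0.8660 -0.5000 0.0000
    outer loop
      vertex 15.000 1.340 0.000
      vertex 20.000 10.000 26.000
      vertex 15.000 1.340 26.000
    endloop
  endfacet
endsolid part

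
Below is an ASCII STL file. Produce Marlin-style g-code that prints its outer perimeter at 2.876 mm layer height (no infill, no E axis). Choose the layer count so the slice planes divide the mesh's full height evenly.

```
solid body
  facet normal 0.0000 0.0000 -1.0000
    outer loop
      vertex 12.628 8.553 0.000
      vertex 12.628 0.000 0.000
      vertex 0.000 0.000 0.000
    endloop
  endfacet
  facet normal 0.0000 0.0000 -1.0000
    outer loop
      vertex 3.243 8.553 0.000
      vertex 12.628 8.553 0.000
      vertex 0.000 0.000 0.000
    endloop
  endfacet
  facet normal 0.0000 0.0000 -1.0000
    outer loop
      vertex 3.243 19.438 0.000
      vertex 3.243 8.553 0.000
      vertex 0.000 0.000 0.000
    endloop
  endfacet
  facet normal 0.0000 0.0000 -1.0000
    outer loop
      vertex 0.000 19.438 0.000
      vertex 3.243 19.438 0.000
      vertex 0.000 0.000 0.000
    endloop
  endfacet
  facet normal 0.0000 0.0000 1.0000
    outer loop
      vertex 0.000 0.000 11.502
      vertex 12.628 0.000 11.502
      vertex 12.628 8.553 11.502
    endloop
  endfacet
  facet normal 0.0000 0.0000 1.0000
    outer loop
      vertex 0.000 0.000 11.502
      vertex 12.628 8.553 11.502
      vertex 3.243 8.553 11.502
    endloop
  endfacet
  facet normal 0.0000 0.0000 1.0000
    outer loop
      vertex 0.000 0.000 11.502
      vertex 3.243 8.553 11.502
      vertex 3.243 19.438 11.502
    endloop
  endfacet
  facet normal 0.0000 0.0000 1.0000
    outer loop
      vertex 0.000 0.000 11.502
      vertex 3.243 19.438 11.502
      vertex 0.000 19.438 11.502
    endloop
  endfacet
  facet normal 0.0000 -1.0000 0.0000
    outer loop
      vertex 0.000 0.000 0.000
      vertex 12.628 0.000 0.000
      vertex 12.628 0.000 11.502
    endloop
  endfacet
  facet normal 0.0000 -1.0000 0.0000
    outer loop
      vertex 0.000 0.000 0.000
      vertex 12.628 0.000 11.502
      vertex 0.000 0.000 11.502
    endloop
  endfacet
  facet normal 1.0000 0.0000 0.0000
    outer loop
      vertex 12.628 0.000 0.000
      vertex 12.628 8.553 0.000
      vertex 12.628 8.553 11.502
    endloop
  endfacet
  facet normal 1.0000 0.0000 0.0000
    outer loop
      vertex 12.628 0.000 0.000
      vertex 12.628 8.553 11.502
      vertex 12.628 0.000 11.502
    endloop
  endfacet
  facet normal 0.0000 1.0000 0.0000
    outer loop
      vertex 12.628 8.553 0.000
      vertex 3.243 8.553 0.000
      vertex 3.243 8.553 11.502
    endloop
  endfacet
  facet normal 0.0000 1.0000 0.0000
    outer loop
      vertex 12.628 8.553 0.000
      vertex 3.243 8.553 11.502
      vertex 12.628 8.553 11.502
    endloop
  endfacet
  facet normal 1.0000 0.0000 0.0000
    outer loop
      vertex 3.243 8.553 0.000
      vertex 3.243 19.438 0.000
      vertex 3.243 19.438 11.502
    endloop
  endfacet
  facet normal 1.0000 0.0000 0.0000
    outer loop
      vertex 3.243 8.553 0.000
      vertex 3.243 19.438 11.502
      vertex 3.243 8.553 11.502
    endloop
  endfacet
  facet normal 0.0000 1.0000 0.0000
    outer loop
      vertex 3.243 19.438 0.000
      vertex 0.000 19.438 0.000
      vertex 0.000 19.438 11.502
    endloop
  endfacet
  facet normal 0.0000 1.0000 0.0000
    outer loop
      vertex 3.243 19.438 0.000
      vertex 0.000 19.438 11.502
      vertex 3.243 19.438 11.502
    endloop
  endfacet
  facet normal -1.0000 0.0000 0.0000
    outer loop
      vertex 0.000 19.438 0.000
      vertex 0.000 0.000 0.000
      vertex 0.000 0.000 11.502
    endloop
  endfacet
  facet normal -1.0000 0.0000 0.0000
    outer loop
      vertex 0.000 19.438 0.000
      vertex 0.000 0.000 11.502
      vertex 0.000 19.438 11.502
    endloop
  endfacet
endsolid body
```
; perimeter-only toolpath
G21 ; units = mm
G90 ; absolute positioning
G28 ; home
; layer 1
G0 Z2.876
G0 X0.000 Y0.000
G1 X12.628 Y0.000
G1 X12.628 Y8.553
G1 X3.243 Y8.553
G1 X3.243 Y19.438
G1 X0.000 Y19.438
G1 X0.000 Y0.000
; layer 2
G0 Z5.751
G0 X0.000 Y0.000
G1 X12.628 Y0.000
G1 X12.628 Y8.553
G1 X3.243 Y8.553
G1 X3.243 Y19.438
G1 X0.000 Y19.438
G1 X0.000 Y0.000
; layer 3
G0 Z8.627
G0 X0.000 Y0.000
G1 X12.628 Y0.000
G1 X12.628 Y8.553
G1 X3.243 Y8.553
G1 X3.243 Y19.438
G1 X0.000 Y19.438
G1 X0.000 Y0.000
; layer 4
G0 Z11.502
G0 X0.000 Y0.000
G1 X12.628 Y0.000
G1 X12.628 Y8.553
G1 X3.243 Y8.553
G1 X3.243 Y19.438
G1 X0.000 Y19.438
G1 X0.000 Y0.000
M2 ; end

The solid is an L-shaped prism: outer 12.6 × 19.4 mm, arm thicknesses ≈ 8.55 mm (horizontal) and 3.24 mm (vertical), extruded 11.5 mm in z. Slicing at Δz = 2.876 mm — 4 equal slices spanning the solid's height, so layer i sits at z = i·h/4 — gives 4 non-empty perimeters. Each is a 6-segment closed polygon; G0 lifts to the layer z and rapids to the start vertex, then G1 traces the edges.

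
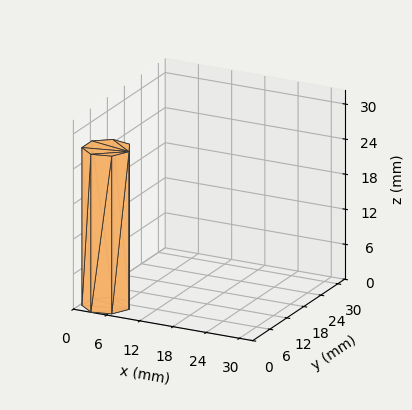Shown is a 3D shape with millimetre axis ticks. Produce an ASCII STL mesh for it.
Reading the render: the shape is a regular 7-sided prism (a cylinder approximated with 7 flat sides), circumscribed radius ≈ 4 mm, height ≈ 27 mm (dimensions read to the nearest mm from the axis ticks). For the STL, each face is triangulated and given an outward normal.

solid part
  facet normal 0.0000 0.0000 -1.0000
    outer loop
      vertex 3.11 7.90 0.00
      vertex 6.49 7.13 0.00
      vertex 8.00 4.00 0.00
    endloop
  endfacet
  facet normal 0.0000 0.0000 -1.0000
    outer loop
      vertex 0.40 5.74 0.00
      vertex 3.11 7.90 0.00
      vertex 8.00 4.00 0.00
    endloop
  endfacet
  facet normal 0.0000 0.0000 -1.0000
    outer loop
      vertex 0.40 2.26 0.00
      vertex 0.40 5.74 0.00
      vertex 8.00 4.00 0.00
    endloop
  endfacet
  facet normal 0.0000 0.0000 -1.0000
    outer loop
      vertex 3.11 0.10 0.00
      vertex 0.40 2.26 0.00
      vertex 8.00 4.00 0.00
    endloop
  endfacet
  facet normal 0.0000 0.0000 -1.0000
    outer loop
      vertex 6.49 0.87 0.00
      vertex 3.11 0.10 0.00
      vertex 8.00 4.00 0.00
    endloop
  endfacet
  facet normal 0.0000 0.0000 1.0000
    outer loop
      vertex 8.00 4.00 27.00
      vertex 6.49 7.13 27.00
      vertex 3.11 7.90 27.00
    endloop
  endfacet
  facet normal 0.0000 0.0000 1.0000
    outer loop
      vertex 8.00 4.00 27.00
      vertex 3.11 7.90 27.00
      vertex 0.40 5.74 27.00
    endloop
  endfacet
  facet normal 0.0000 0.0000 1.0000
    outer loop
      vertex 8.00 4.00 27.00
      vertex 0.40 5.74 27.00
      vertex 0.40 2.26 27.00
    endloop
  endfacet
  facet normal 0.0000 0.0000 1.0000
    outer loop
      vertex 8.00 4.00 27.00
      vertex 0.40 2.26 27.00
      vertex 3.11 0.10 27.00
    endloop
  endfacet
  facet normal 0.0000 0.0000 1.0000
    outer loop
      vertex 8.00 4.00 27.00
      vertex 3.11 0.10 27.00
      vertex 6.49 0.87 27.00
    endloop
  endfacet
  facet normal 0.9007 0.4345 0.0000
    outer loop
      vertex 8.00 4.00 0.00
      vertex 6.49 7.13 0.00
      vertex 6.49 7.13 27.00
    endloop
  endfacet
  facet normal 0.9007 0.4345 0.0000
    outer loop
      vertex 8.00 4.00 0.00
      vertex 6.49 7.13 27.00
      vertex 8.00 4.00 27.00
    endloop
  endfacet
  facet normal 0.2221 0.9750 0.0000
    outer loop
      vertex 6.49 7.13 0.00
      vertex 3.11 7.90 0.00
      vertex 3.11 7.90 27.00
    endloop
  endfacet
  facet normal 0.2221 0.9750 0.0000
    outer loop
      vertex 6.49 7.13 0.00
      vertex 3.11 7.90 27.00
      vertex 6.49 7.13 27.00
    endloop
  endfacet
  facet normal -0.6233 0.7820 0.0000
    outer loop
      vertex 3.11 7.90 0.00
      vertex 0.40 5.74 0.00
      vertex 0.40 5.74 27.00
    endloop
  endfacet
  facet normal -0.6233 0.7820 0.0000
    outer loop
      vertex 3.11 7.90 0.00
      vertex 0.40 5.74 27.00
      vertex 3.11 7.90 27.00
    endloop
  endfacet
  facet normal -1.0000 0.0000 0.0000
    outer loop
      vertex 0.40 5.74 0.00
      vertex 0.40 2.26 0.00
      vertex 0.40 2.26 27.00
    endloop
  endfacet
  facet normal -1.0000 0.0000 0.0000
    outer loop
      vertex 0.40 5.74 0.00
      vertex 0.40 2.26 27.00
      vertex 0.40 5.74 27.00
    endloop
  endfacet
  facet normal -0.6233 -0.7820 0.0000
    outer loop
      vertex 0.40 2.26 0.00
      vertex 3.11 0.10 0.00
      vertex 3.11 0.10 27.00
    endloop
  endfacet
  facet normal -0.6233 -0.7820 0.0000
    outer loop
      vertex 0.40 2.26 0.00
      vertex 3.11 0.10 27.00
      vertex 0.40 2.26 27.00
    endloop
  endfacet
  facet normal 0.2221 -0.9750 0.0000
    outer loop
      vertex 3.11 0.10 0.00
      vertex 6.49 0.87 0.00
      vertex 6.49 0.87 27.00
    endloop
  endfacet
  facet normal 0.2221 -0.9750 0.0000
    outer loop
      vertex 3.11 0.10 0.00
      vertex 6.49 0.87 27.00
      vertex 3.11 0.10 27.00
    endloop
  endfacet
  facet normal 0.9007 -0.4345 0.0000
    outer loop
      vertex 6.49 0.87 0.00
      vertex 8.00 4.00 0.00
      vertex 8.00 4.00 27.00
    endloop
  endfacet
  facet normal 0.9007 -0.4345 0.0000
    outer loop
      vertex 6.49 0.87 0.00
      vertex 8.00 4.00 27.00
      vertex 6.49 0.87 27.00
    endloop
  endfacet
endsolid part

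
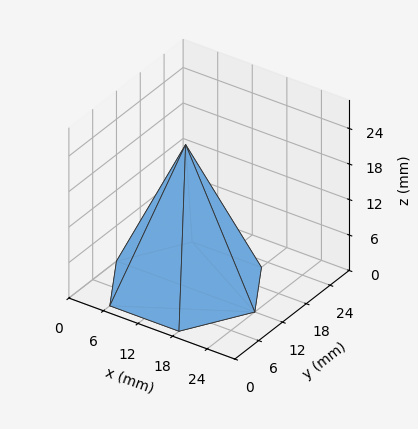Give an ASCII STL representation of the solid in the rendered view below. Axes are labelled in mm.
Reading the render: the shape is a regular 6-sided pyramid, base circumscribed radius ≈ 12 mm, apex at z ≈ 24 mm (dimensions read to the nearest mm from the axis ticks). For the STL, each face is triangulated and given an outward normal.

solid part
  facet normal 0.0000 0.0000 -1.0000
    outer loop
      vertex 6.00 22.39 0.00
      vertex 18.00 22.39 0.00
      vertex 24.00 12.00 0.00
    endloop
  endfacet
  facet normal 0.0000 0.0000 -1.0000
    outer loop
      vertex 0.00 12.00 0.00
      vertex 6.00 22.39 0.00
      vertex 24.00 12.00 0.00
    endloop
  endfacet
  facet normal 0.0000 0.0000 -1.0000
    outer loop
      vertex 6.00 1.61 0.00
      vertex 0.00 12.00 0.00
      vertex 24.00 12.00 0.00
    endloop
  endfacet
  facet normal 0.0000 0.0000 -1.0000
    outer loop
      vertex 18.00 1.61 0.00
      vertex 6.00 1.61 0.00
      vertex 24.00 12.00 0.00
    endloop
  endfacet
  facet normal 0.7947 0.4589 0.3973
    outer loop
      vertex 24.00 12.00 0.00
      vertex 18.00 22.39 0.00
      vertex 12.00 12.00 24.00
    endloop
  endfacet
  facet normal 0.0000 0.9177 0.3973
    outer loop
      vertex 18.00 22.39 0.00
      vertex 6.00 22.39 0.00
      vertex 12.00 12.00 24.00
    endloop
  endfacet
  facet normal -0.7947 0.4589 0.3973
    outer loop
      vertex 6.00 22.39 0.00
      vertex 0.00 12.00 0.00
      vertex 12.00 12.00 24.00
    endloop
  endfacet
  facet normal -0.7947 -0.4589 0.3973
    outer loop
      vertex 0.00 12.00 0.00
      vertex 6.00 1.61 0.00
      vertex 12.00 12.00 24.00
    endloop
  endfacet
  facet normal 0.0000 -0.9177 0.3973
    outer loop
      vertex 6.00 1.61 0.00
      vertex 18.00 1.61 0.00
      vertex 12.00 12.00 24.00
    endloop
  endfacet
  facet normal 0.7947 -0.4589 0.3973
    outer loop
      vertex 18.00 1.61 0.00
      vertex 24.00 12.00 0.00
      vertex 12.00 12.00 24.00
    endloop
  endfacet
endsolid part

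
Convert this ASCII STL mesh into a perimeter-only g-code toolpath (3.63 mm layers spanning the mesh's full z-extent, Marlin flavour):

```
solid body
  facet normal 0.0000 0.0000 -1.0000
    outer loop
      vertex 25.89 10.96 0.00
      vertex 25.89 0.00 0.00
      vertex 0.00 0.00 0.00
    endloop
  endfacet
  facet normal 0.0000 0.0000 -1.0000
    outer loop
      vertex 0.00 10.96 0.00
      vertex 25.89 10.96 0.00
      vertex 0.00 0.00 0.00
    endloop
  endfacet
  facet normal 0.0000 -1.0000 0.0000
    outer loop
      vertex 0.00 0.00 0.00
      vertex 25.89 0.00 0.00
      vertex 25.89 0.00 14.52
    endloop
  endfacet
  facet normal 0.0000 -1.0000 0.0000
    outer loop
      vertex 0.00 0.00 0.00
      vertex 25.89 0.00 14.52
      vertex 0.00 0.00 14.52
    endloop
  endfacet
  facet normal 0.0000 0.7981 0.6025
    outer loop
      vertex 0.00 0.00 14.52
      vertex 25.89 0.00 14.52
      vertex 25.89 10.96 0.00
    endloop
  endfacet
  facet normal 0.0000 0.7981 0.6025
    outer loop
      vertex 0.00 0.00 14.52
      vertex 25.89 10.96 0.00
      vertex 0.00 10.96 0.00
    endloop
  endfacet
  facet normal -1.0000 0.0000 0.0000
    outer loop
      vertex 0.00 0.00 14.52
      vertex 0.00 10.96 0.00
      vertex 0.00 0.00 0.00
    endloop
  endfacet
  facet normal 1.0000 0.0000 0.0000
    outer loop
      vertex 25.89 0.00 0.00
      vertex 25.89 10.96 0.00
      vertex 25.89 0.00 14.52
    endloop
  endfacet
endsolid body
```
; perimeter-only toolpath
G21 ; units = mm
G90 ; absolute positioning
G28 ; home
; layer 1
G0 Z3.63
G0 X0.00 Y0.00
G1 X25.89 Y0.00
G1 X25.89 Y8.22
G1 X0.00 Y8.22
G1 X0.00 Y0.00
; layer 2
G0 Z7.26
G0 X0.00 Y0.00
G1 X25.89 Y0.00
G1 X25.89 Y5.48
G1 X0.00 Y5.48
G1 X0.00 Y0.00
; layer 3
G0 Z10.89
G0 X0.00 Y0.00
G1 X25.89 Y0.00
G1 X25.89 Y2.74
G1 X0.00 Y2.74
G1 X0.00 Y0.00
M2 ; end

The solid is a wedge (ramp): 25.9 × 11 mm base, rising to 14.5 mm along the y=0 edge and sloping linearly to z=0 at y=11. Slicing at Δz = 3.63 mm — 4 equal slices spanning the solid's height, so layer i sits at z = i·h/4 — gives 3 non-empty perimeters. Each is a 4-segment closed polygon; G0 lifts to the layer z and rapids to the start vertex, then G1 traces the edges. The cross-section shrinks linearly with z (the slice at the apex is degenerate and omitted).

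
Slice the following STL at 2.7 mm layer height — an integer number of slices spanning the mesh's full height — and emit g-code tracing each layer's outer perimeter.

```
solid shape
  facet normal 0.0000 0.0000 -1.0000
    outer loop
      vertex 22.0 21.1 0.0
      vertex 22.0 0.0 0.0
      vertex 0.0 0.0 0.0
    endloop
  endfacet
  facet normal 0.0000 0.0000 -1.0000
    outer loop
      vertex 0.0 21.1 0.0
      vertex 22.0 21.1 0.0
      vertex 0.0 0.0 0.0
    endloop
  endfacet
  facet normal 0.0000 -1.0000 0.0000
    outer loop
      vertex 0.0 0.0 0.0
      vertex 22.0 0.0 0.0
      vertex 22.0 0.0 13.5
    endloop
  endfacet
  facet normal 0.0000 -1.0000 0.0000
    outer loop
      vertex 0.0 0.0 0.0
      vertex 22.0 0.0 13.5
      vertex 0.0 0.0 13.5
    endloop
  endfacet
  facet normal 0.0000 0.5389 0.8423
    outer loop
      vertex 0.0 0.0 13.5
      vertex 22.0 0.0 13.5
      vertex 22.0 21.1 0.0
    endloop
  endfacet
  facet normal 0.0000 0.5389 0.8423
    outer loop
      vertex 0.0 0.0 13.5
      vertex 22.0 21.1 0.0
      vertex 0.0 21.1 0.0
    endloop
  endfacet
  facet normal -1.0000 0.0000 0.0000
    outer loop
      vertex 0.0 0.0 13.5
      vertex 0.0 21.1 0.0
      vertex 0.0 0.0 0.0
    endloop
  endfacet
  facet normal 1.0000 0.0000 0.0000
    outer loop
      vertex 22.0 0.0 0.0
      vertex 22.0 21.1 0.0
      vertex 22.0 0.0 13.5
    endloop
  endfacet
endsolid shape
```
; perimeter-only toolpath
G21 ; units = mm
G90 ; absolute positioning
G28 ; home
; layer 1
G0 Z2.7
G0 X0.0 Y0.0
G1 X22.0 Y0.0
G1 X22.0 Y16.9
G1 X0.0 Y16.9
G1 X0.0 Y0.0
; layer 2
G0 Z5.4
G0 X0.0 Y0.0
G1 X22.0 Y0.0
G1 X22.0 Y12.7
G1 X0.0 Y12.7
G1 X0.0 Y0.0
; layer 3
G0 Z8.1
G0 X0.0 Y0.0
G1 X22.0 Y0.0
G1 X22.0 Y8.4
G1 X0.0 Y8.4
G1 X0.0 Y0.0
; layer 4
G0 Z10.8
G0 X0.0 Y0.0
G1 X22.0 Y0.0
G1 X22.0 Y4.2
G1 X0.0 Y4.2
G1 X0.0 Y0.0
M2 ; end

The solid is a wedge (ramp): 22 × 21.1 mm base, rising to 13.5 mm along the y=0 edge and sloping linearly to z=0 at y=21.1. Slicing at Δz = 2.7 mm — 5 equal slices spanning the solid's height, so layer i sits at z = i·h/5 — gives 4 non-empty perimeters. Each is a 4-segment closed polygon; G0 lifts to the layer z and rapids to the start vertex, then G1 traces the edges. The cross-section shrinks linearly with z (the slice at the apex is degenerate and omitted).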